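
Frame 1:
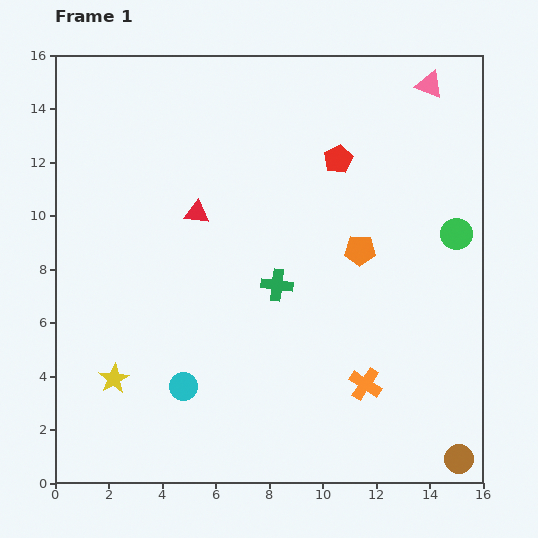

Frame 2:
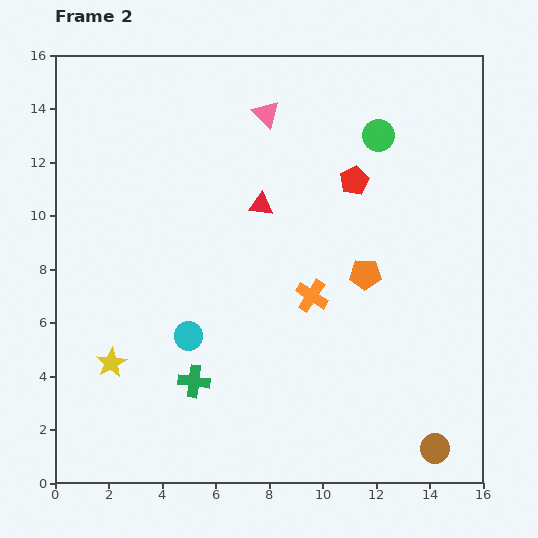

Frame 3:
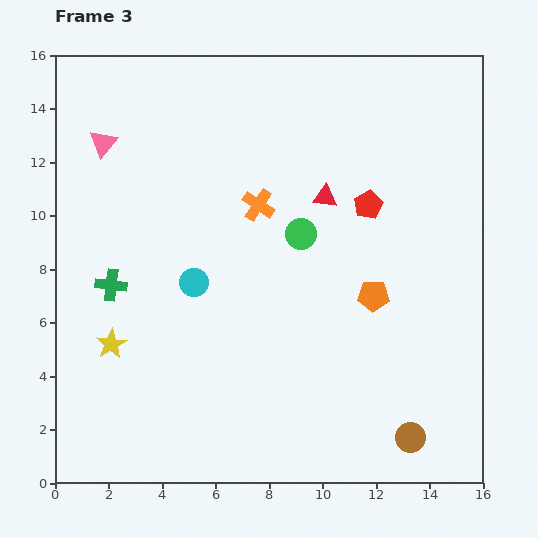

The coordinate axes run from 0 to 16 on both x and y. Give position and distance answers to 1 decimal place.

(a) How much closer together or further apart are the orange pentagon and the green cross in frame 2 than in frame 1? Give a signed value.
+4.1

Distance in frame 1: 3.4. Distance in frame 2: 7.5.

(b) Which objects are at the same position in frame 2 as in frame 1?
none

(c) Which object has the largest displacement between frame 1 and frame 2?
the pink triangle

(moved 6.2; next 4.8)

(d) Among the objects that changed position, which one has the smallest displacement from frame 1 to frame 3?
the yellow star

(moved 1.3)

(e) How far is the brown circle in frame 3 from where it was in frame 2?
1.0

The brown circle moved from (14.2, 1.3) to (13.3, 1.7), a distance of √(0.9² + 0.4²) ≈ 1.0.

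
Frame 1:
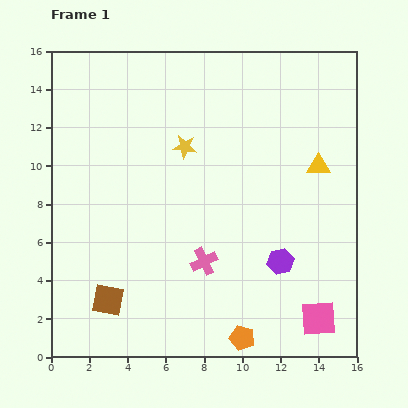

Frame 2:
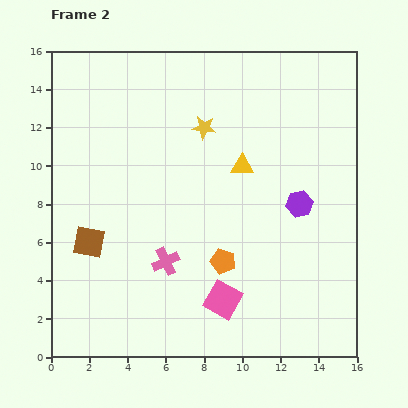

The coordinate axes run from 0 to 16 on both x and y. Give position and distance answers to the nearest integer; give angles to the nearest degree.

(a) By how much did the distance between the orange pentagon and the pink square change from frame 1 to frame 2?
-2

Distance in frame 1: 4. Distance in frame 2: 2.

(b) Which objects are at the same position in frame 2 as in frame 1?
none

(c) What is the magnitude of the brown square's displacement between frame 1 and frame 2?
3

The brown square moved from (3, 3) to (2, 6), a distance of √(1² + 3²) ≈ 3.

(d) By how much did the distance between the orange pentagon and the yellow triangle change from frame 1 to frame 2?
-5

Distance in frame 1: 10. Distance in frame 2: 5.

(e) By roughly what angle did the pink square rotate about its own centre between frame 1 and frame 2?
33° clockwise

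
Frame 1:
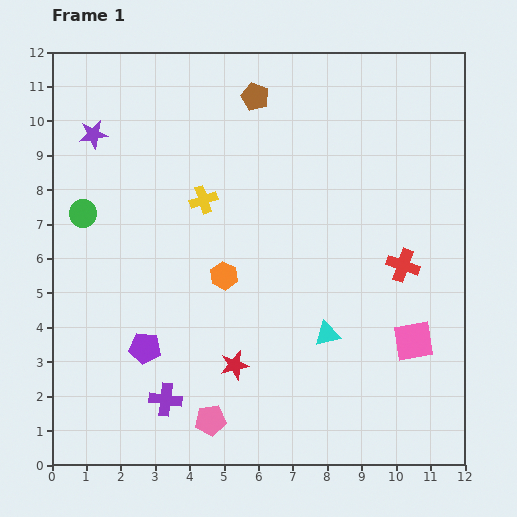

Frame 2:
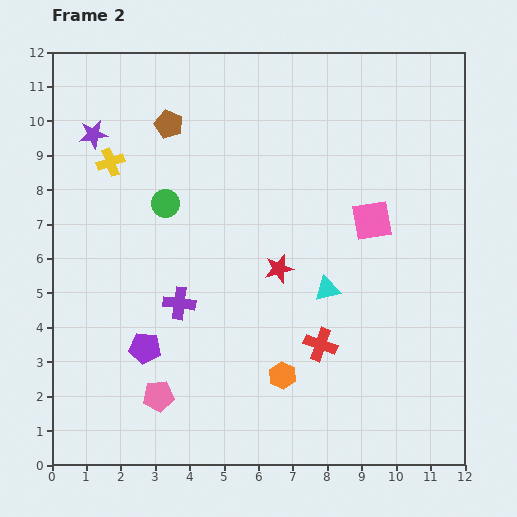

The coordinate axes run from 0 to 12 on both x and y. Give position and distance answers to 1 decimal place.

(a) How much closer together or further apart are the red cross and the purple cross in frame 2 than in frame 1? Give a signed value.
-3.6

Distance in frame 1: 7.9. Distance in frame 2: 4.3.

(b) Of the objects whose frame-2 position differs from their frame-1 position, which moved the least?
the cyan triangle

(moved 1.3)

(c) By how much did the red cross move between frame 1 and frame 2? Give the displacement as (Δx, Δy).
(-2.4, -2.3)

The red cross was at (10.2, 5.8) in frame 1 and (7.8, 3.5) in frame 2.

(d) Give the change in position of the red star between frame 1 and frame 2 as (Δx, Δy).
(1.3, 2.8)

The red star was at (5.3, 2.9) in frame 1 and (6.6, 5.7) in frame 2.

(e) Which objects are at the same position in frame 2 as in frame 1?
the purple star, the purple pentagon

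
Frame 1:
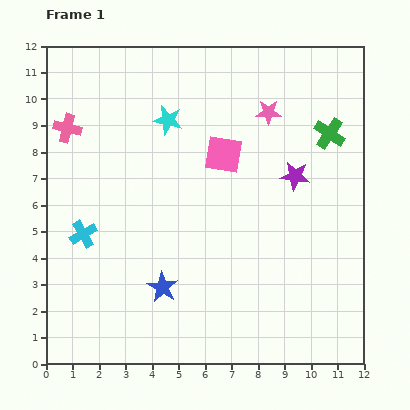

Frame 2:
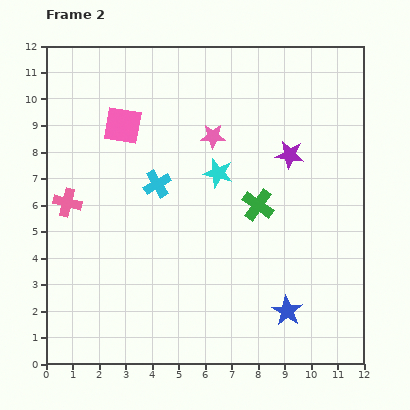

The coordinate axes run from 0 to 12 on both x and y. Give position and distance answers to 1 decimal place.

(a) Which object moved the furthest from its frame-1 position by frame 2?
the blue star

(moved 4.8; next 4.0)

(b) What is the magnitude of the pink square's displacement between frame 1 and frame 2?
4.0

The pink square moved from (6.7, 7.9) to (2.9, 9.0), a distance of √(3.8² + 1.1²) ≈ 4.0.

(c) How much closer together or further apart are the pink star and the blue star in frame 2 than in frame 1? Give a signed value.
-0.5

Distance in frame 1: 7.7. Distance in frame 2: 7.2.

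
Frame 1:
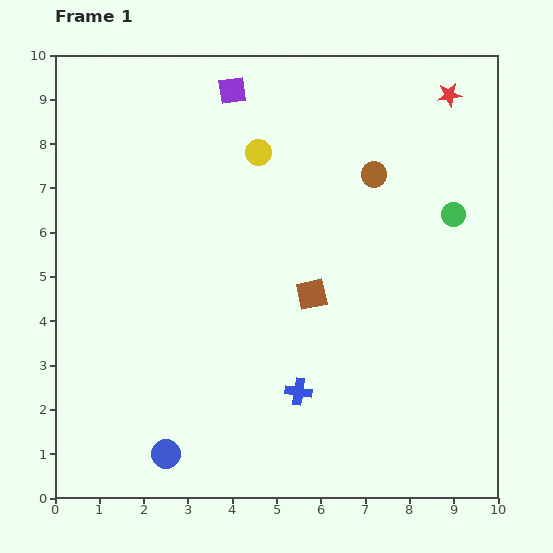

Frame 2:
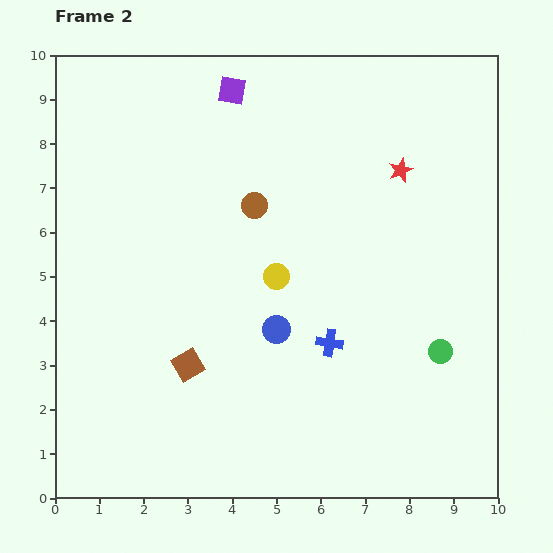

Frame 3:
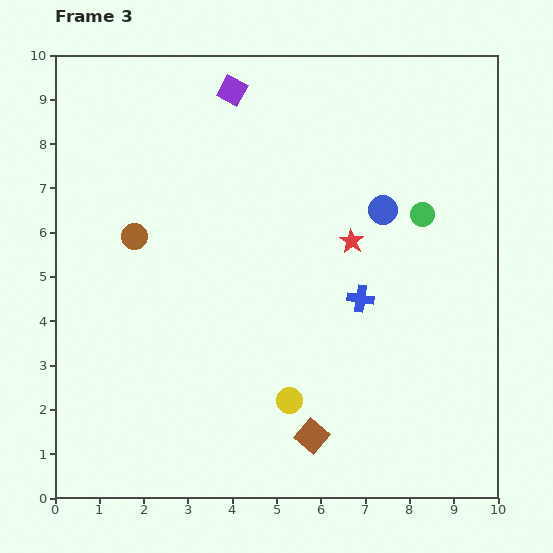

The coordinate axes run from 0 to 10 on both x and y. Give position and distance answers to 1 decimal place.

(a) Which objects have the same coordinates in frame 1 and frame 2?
the purple square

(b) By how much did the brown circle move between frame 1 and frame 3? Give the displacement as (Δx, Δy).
(-5.4, -1.4)

The brown circle was at (7.2, 7.3) in frame 1 and (1.8, 5.9) in frame 3.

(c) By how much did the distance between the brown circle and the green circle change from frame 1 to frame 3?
+4.5

Distance in frame 1: 2.0. Distance in frame 3: 6.5.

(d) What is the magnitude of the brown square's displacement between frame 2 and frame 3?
3.2

The brown square moved from (3.0, 3.0) to (5.8, 1.4), a distance of √(2.8² + 1.6²) ≈ 3.2.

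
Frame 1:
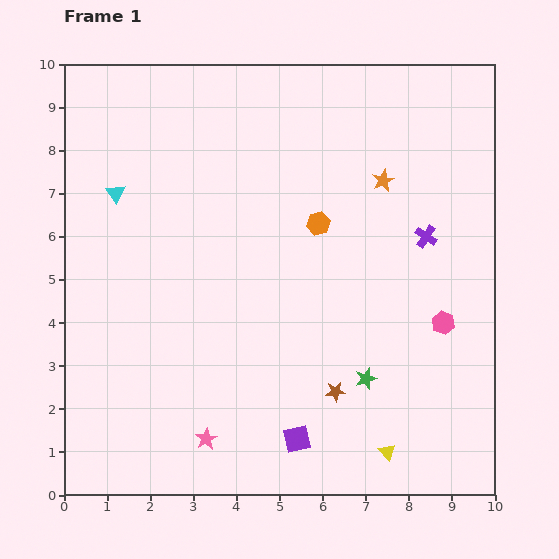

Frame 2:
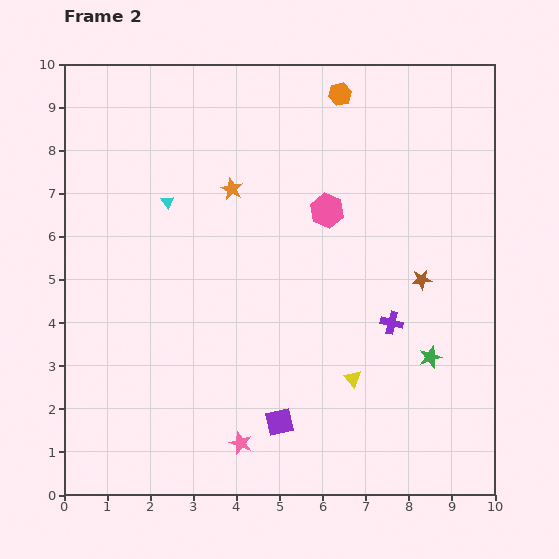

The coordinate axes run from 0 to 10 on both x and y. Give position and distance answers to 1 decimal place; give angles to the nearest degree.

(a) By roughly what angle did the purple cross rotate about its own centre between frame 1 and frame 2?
19° counter-clockwise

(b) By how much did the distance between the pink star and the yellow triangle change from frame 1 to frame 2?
-1.2

Distance in frame 1: 4.2. Distance in frame 2: 3.0.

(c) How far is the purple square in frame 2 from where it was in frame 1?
0.6

The purple square moved from (5.4, 1.3) to (5.0, 1.7), a distance of √(0.4² + 0.4²) ≈ 0.6.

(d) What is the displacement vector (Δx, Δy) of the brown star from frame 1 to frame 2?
(2.0, 2.6)

The brown star was at (6.3, 2.4) in frame 1 and (8.3, 5.0) in frame 2.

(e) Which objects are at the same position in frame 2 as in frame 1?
none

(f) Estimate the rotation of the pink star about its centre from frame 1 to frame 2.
22° counter-clockwise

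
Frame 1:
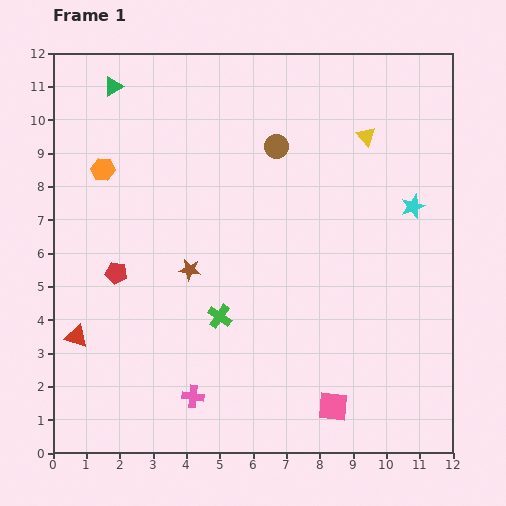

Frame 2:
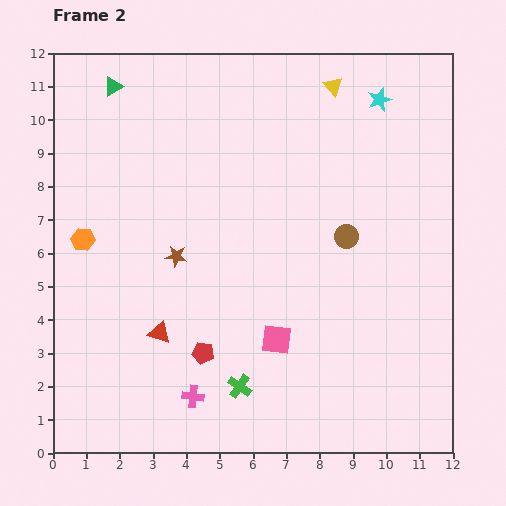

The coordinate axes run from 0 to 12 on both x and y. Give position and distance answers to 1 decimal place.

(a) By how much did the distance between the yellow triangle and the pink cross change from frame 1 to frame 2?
+0.8

Distance in frame 1: 9.4. Distance in frame 2: 10.2.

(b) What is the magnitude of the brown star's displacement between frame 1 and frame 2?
0.6

The brown star moved from (4.1, 5.5) to (3.7, 5.9), a distance of √(0.4² + 0.4²) ≈ 0.6.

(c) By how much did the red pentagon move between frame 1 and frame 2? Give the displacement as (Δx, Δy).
(2.6, -2.4)

The red pentagon was at (1.9, 5.4) in frame 1 and (4.5, 3.0) in frame 2.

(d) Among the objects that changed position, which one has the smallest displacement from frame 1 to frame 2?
the brown star

(moved 0.6)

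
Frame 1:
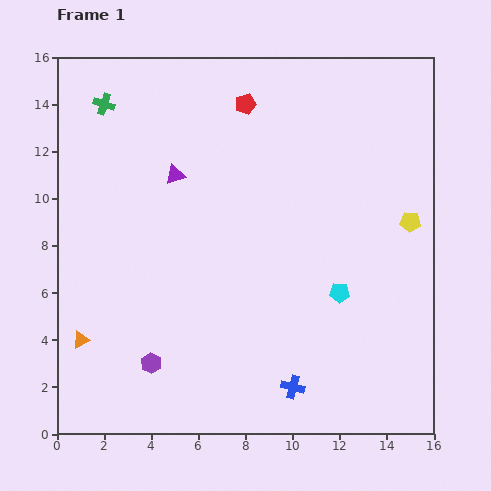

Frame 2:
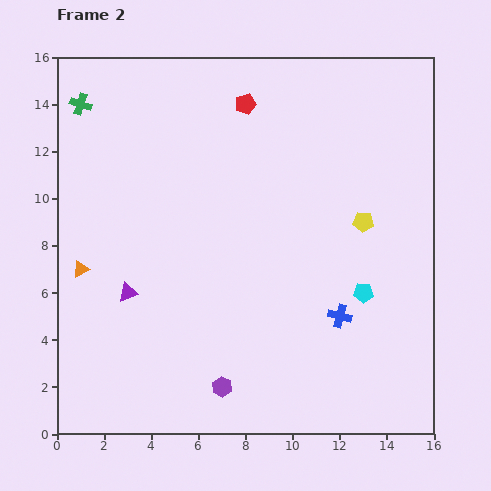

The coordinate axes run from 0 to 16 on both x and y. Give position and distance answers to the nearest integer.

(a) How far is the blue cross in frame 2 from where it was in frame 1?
4

The blue cross moved from (10, 2) to (12, 5), a distance of √(2² + 3²) ≈ 4.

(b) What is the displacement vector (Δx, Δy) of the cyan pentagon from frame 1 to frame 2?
(1, 0)

The cyan pentagon was at (12, 6) in frame 1 and (13, 6) in frame 2.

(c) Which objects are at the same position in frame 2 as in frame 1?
the red pentagon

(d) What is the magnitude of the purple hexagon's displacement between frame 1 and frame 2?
3

The purple hexagon moved from (4, 3) to (7, 2), a distance of √(3² + 1²) ≈ 3.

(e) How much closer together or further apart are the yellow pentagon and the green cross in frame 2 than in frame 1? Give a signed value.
-1

Distance in frame 1: 14. Distance in frame 2: 13.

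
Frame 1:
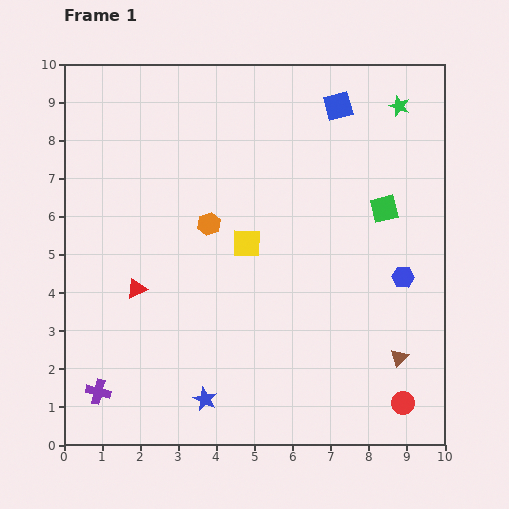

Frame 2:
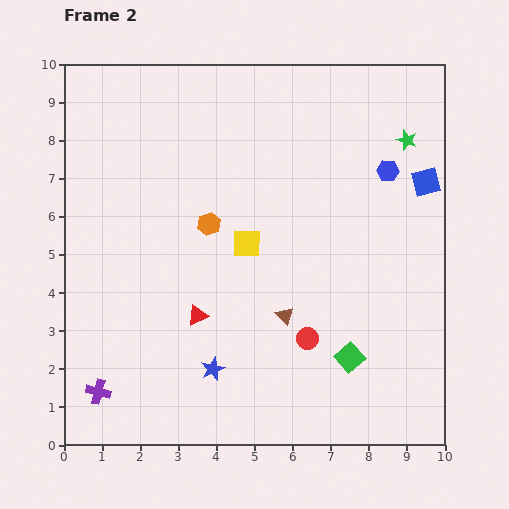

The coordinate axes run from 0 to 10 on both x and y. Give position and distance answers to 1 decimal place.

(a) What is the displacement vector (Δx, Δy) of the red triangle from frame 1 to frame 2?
(1.6, -0.7)

The red triangle was at (1.9, 4.1) in frame 1 and (3.5, 3.4) in frame 2.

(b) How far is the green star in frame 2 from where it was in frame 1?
0.9

The green star moved from (8.8, 8.9) to (9.0, 8.0), a distance of √(0.2² + 0.9²) ≈ 0.9.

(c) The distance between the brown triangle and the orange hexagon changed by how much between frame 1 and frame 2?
-3.0

Distance in frame 1: 6.1. Distance in frame 2: 3.1.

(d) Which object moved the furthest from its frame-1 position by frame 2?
the green square

(moved 4.0; next 3.2)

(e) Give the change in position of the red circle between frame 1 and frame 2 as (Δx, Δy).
(-2.5, 1.7)

The red circle was at (8.9, 1.1) in frame 1 and (6.4, 2.8) in frame 2.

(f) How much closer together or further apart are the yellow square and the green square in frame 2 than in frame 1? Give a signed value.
+0.3

Distance in frame 1: 3.7. Distance in frame 2: 4.0.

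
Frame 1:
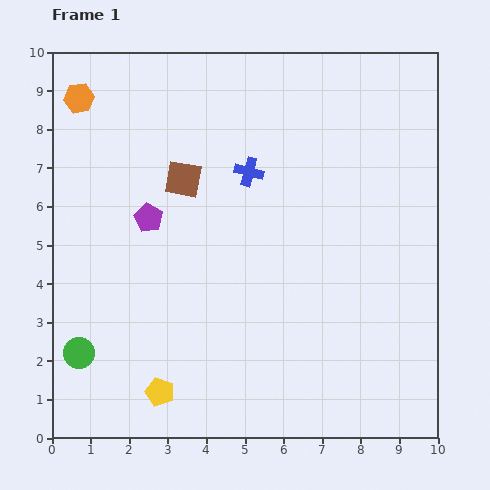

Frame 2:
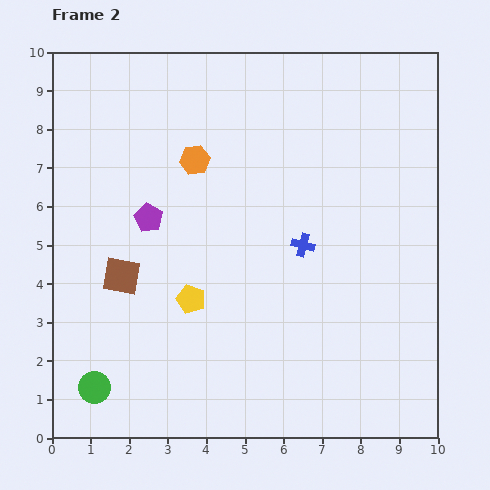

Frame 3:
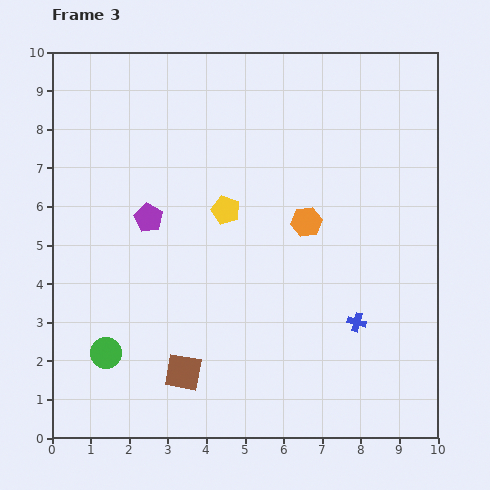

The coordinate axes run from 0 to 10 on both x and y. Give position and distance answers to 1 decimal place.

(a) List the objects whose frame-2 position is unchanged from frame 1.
the purple pentagon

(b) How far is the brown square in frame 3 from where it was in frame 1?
5.0

The brown square moved from (3.4, 6.7) to (3.4, 1.7), a distance of √(0.0² + 5.0²) ≈ 5.0.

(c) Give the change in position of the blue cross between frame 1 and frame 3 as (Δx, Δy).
(2.8, -3.9)

The blue cross was at (5.1, 6.9) in frame 1 and (7.9, 3.0) in frame 3.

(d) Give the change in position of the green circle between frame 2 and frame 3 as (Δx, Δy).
(0.3, 0.9)

The green circle was at (1.1, 1.3) in frame 2 and (1.4, 2.2) in frame 3.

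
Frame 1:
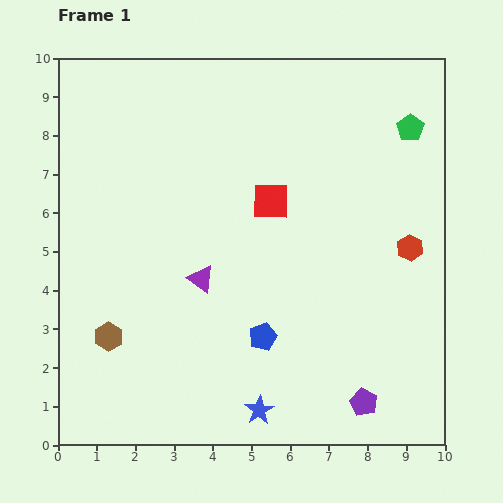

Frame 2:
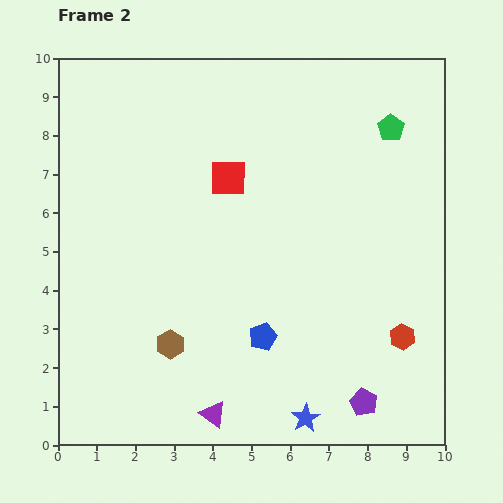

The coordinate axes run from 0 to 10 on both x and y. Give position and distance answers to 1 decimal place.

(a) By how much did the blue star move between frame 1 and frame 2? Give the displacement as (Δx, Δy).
(1.2, -0.2)

The blue star was at (5.2, 0.9) in frame 1 and (6.4, 0.7) in frame 2.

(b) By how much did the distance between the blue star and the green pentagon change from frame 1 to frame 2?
-0.5

Distance in frame 1: 8.3. Distance in frame 2: 7.8.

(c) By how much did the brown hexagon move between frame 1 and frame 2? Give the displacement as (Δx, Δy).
(1.6, -0.2)

The brown hexagon was at (1.3, 2.8) in frame 1 and (2.9, 2.6) in frame 2.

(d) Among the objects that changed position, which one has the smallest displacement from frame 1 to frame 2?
the green pentagon

(moved 0.5)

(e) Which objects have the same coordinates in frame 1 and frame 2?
the purple pentagon, the blue pentagon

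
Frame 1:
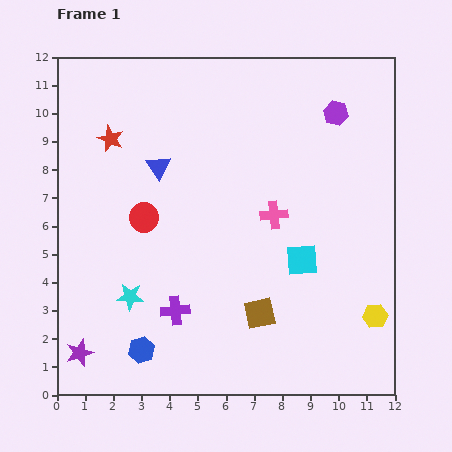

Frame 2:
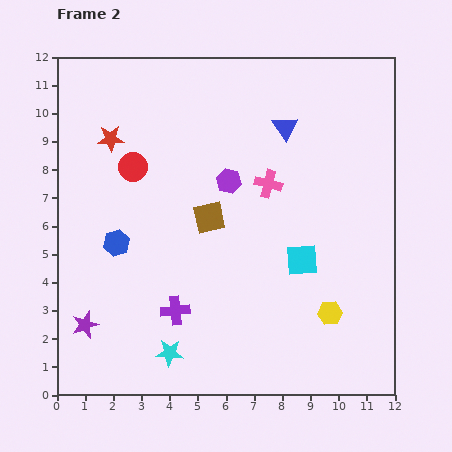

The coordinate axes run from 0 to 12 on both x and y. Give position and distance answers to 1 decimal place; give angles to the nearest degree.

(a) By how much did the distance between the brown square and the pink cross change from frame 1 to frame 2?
-1.1

Distance in frame 1: 3.5. Distance in frame 2: 2.4.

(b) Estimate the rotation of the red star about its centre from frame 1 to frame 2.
25° counter-clockwise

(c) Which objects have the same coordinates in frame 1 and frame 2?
the purple cross, the red star, the cyan square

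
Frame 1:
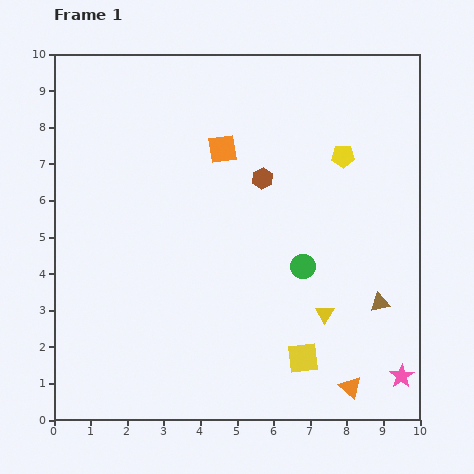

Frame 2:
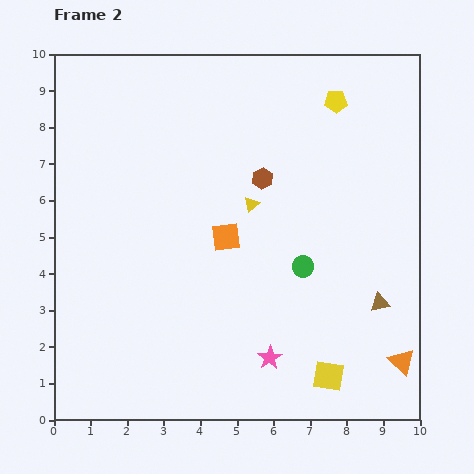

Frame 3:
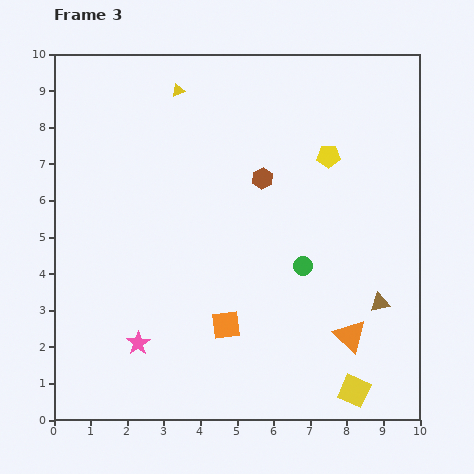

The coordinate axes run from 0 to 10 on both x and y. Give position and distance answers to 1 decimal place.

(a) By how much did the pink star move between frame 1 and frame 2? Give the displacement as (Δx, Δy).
(-3.6, 0.5)

The pink star was at (9.5, 1.2) in frame 1 and (5.9, 1.7) in frame 2.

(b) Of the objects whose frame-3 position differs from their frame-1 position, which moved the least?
the yellow pentagon

(moved 0.4)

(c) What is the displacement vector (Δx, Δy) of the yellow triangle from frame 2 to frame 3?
(-2.0, 3.1)

The yellow triangle was at (5.4, 5.9) in frame 2 and (3.4, 9.0) in frame 3.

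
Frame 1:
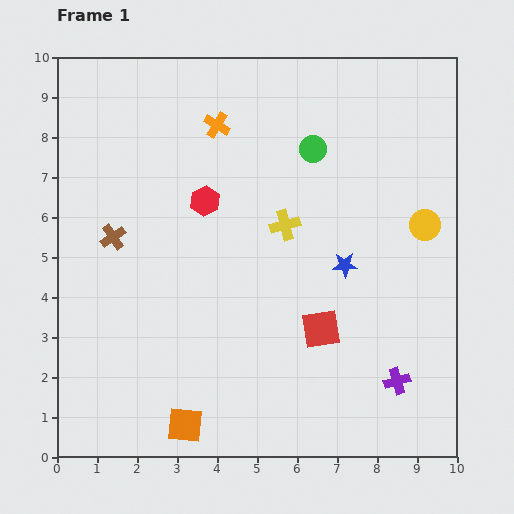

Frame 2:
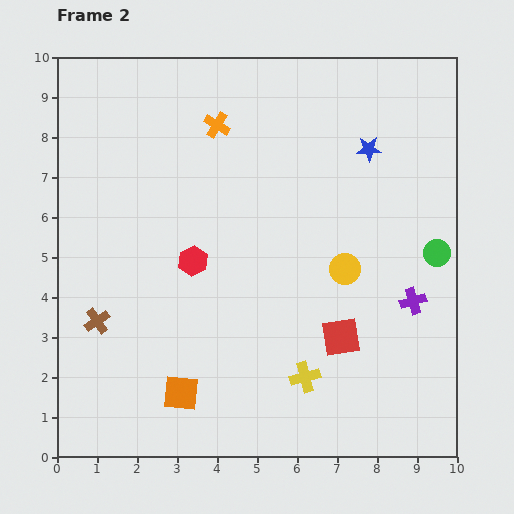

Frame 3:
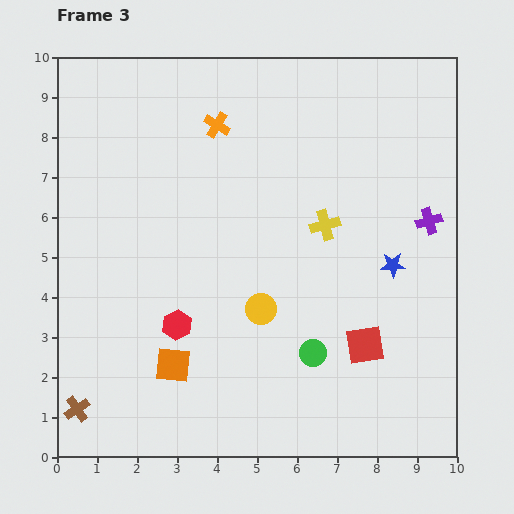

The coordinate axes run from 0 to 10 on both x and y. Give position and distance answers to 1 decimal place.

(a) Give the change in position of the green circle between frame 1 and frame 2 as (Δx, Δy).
(3.1, -2.6)

The green circle was at (6.4, 7.7) in frame 1 and (9.5, 5.1) in frame 2.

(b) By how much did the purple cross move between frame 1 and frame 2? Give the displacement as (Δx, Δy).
(0.4, 2.0)

The purple cross was at (8.5, 1.9) in frame 1 and (8.9, 3.9) in frame 2.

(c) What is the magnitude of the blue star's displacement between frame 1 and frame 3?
1.2

The blue star moved from (7.2, 4.8) to (8.4, 4.8), a distance of √(1.2² + 0.0²) ≈ 1.2.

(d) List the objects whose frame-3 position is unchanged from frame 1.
the orange cross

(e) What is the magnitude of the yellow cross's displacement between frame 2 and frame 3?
3.8

The yellow cross moved from (6.2, 2.0) to (6.7, 5.8), a distance of √(0.5² + 3.8²) ≈ 3.8.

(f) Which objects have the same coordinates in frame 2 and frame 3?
the orange cross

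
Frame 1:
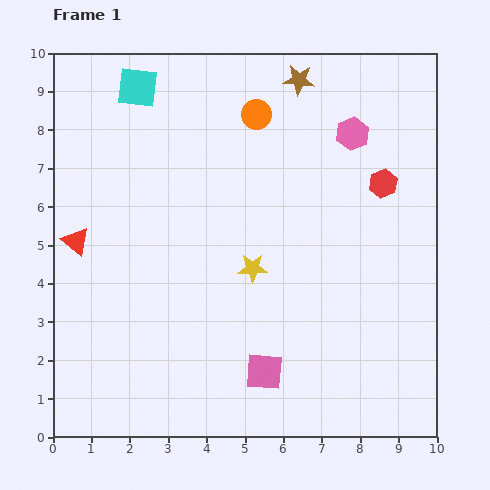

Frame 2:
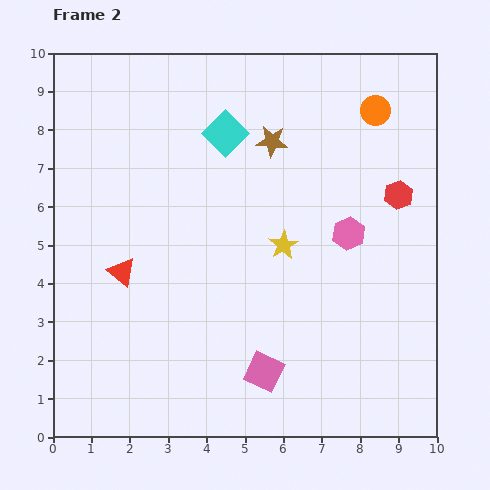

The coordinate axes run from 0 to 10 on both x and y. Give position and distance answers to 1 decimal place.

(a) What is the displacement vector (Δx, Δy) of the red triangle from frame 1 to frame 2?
(1.2, -0.8)

The red triangle was at (0.6, 5.1) in frame 1 and (1.8, 4.3) in frame 2.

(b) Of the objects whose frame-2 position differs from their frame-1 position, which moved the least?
the red hexagon

(moved 0.5)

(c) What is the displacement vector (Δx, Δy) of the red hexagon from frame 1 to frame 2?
(0.4, -0.3)

The red hexagon was at (8.6, 6.6) in frame 1 and (9.0, 6.3) in frame 2.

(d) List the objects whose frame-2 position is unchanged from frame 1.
the pink square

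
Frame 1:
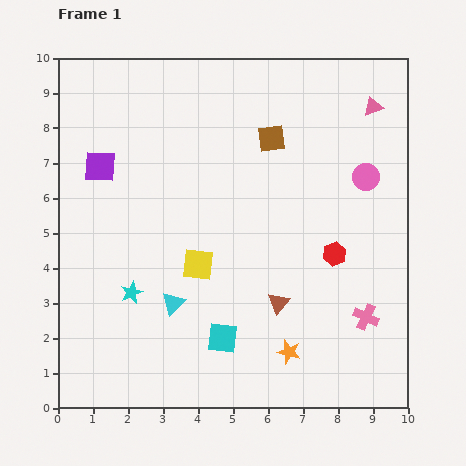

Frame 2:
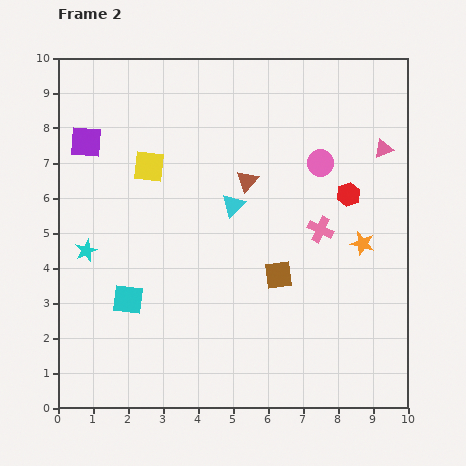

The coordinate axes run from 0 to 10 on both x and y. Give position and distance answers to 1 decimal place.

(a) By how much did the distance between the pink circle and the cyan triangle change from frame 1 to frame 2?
-3.8

Distance in frame 1: 6.6. Distance in frame 2: 2.8.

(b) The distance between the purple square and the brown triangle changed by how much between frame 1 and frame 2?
-1.7

Distance in frame 1: 6.4. Distance in frame 2: 4.7.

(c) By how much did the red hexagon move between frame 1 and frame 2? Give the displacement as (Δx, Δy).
(0.4, 1.7)

The red hexagon was at (7.9, 4.4) in frame 1 and (8.3, 6.1) in frame 2.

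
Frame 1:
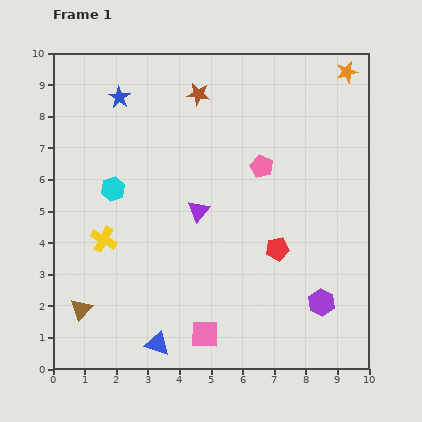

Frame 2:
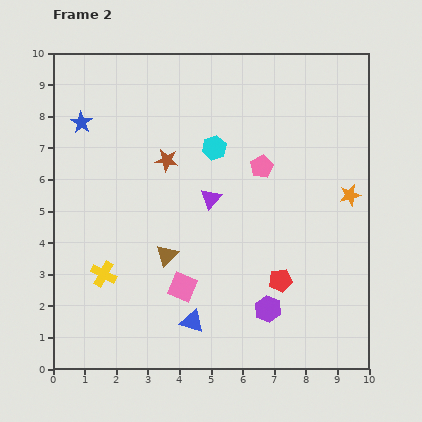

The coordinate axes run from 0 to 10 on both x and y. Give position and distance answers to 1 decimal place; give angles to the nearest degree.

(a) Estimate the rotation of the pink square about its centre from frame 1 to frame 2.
21° clockwise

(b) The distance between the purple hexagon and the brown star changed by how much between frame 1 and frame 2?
-2.0

Distance in frame 1: 7.7. Distance in frame 2: 5.7.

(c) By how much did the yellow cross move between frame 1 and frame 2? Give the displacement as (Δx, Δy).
(0.0, -1.1)

The yellow cross was at (1.6, 4.1) in frame 1 and (1.6, 3.0) in frame 2.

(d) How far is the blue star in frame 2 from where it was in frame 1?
1.4

The blue star moved from (2.1, 8.6) to (0.9, 7.8), a distance of √(1.2² + 0.8²) ≈ 1.4.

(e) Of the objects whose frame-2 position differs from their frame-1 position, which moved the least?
the purple triangle

(moved 0.6)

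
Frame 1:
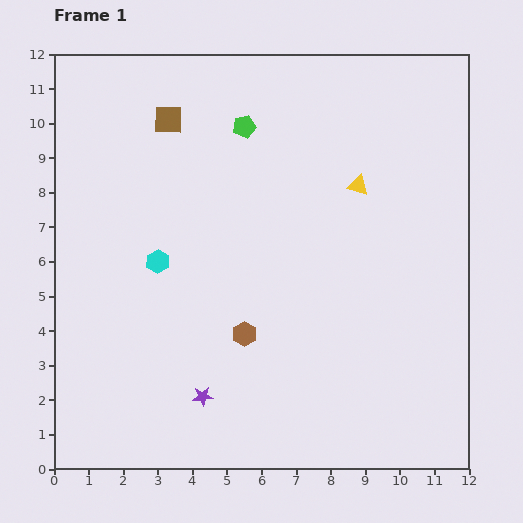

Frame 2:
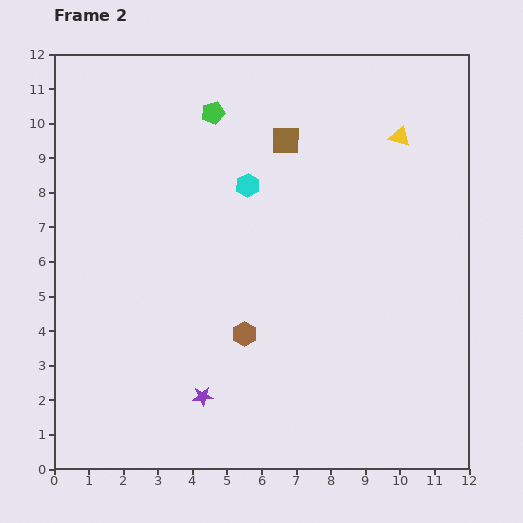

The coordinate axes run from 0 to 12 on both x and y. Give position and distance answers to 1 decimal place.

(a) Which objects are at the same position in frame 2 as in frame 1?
the purple star, the brown hexagon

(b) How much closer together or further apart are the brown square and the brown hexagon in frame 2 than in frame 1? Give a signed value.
-0.9

Distance in frame 1: 6.6. Distance in frame 2: 5.7.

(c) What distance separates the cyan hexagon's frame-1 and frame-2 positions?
3.4

The cyan hexagon moved from (3.0, 6.0) to (5.6, 8.2), a distance of √(2.6² + 2.2²) ≈ 3.4.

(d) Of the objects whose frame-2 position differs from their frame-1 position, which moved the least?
the green pentagon

(moved 1.0)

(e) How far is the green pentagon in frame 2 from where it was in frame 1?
1.0

The green pentagon moved from (5.5, 9.9) to (4.6, 10.3), a distance of √(0.9² + 0.4²) ≈ 1.0.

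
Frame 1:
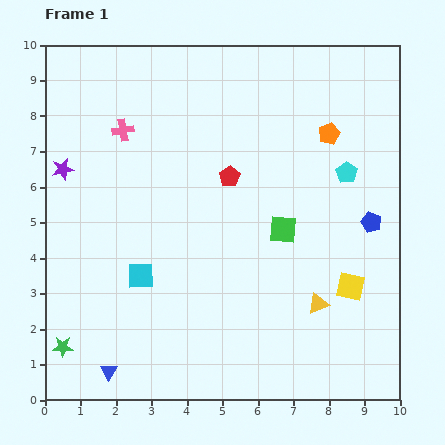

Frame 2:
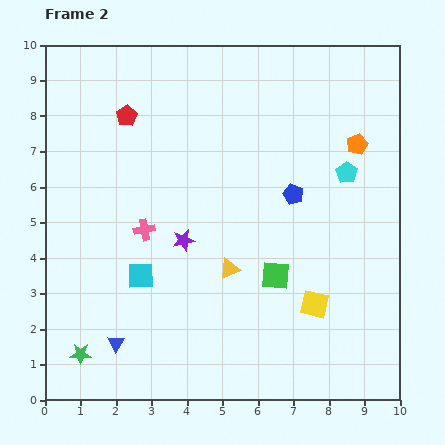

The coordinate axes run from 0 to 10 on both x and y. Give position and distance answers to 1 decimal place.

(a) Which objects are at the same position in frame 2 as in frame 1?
the cyan pentagon, the cyan square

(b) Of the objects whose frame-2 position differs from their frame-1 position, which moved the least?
the green star

(moved 0.5)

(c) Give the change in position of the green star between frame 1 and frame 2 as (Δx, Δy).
(0.5, -0.2)

The green star was at (0.5, 1.5) in frame 1 and (1.0, 1.3) in frame 2.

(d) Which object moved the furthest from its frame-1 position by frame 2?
the purple star

(moved 3.9; next 3.4)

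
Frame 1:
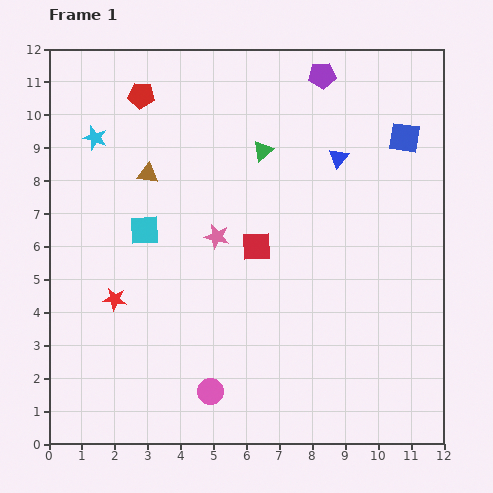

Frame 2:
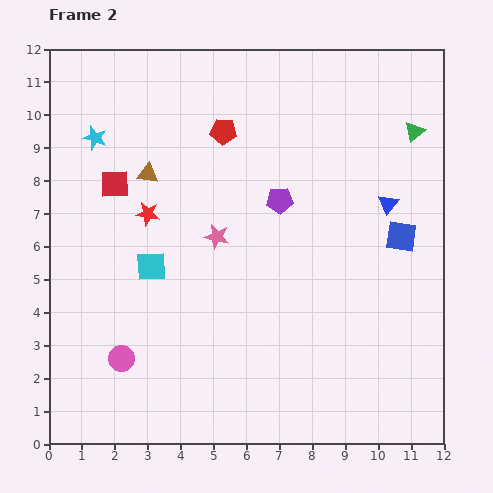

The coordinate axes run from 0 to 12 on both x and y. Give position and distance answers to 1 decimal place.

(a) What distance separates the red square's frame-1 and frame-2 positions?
4.7

The red square moved from (6.3, 6.0) to (2.0, 7.9), a distance of √(4.3² + 1.9²) ≈ 4.7.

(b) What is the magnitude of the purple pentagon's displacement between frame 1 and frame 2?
4.0

The purple pentagon moved from (8.3, 11.2) to (7.0, 7.4), a distance of √(1.3² + 3.8²) ≈ 4.0.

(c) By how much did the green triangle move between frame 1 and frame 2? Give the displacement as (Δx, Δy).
(4.6, 0.6)

The green triangle was at (6.5, 8.9) in frame 1 and (11.1, 9.5) in frame 2.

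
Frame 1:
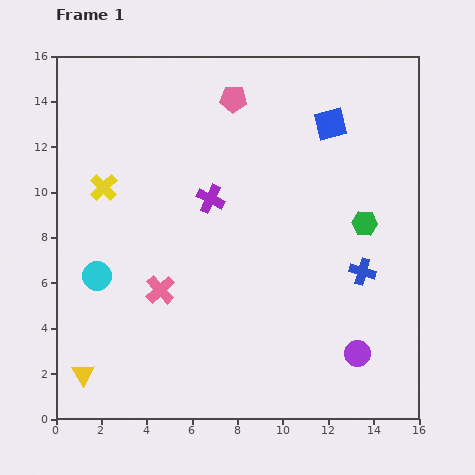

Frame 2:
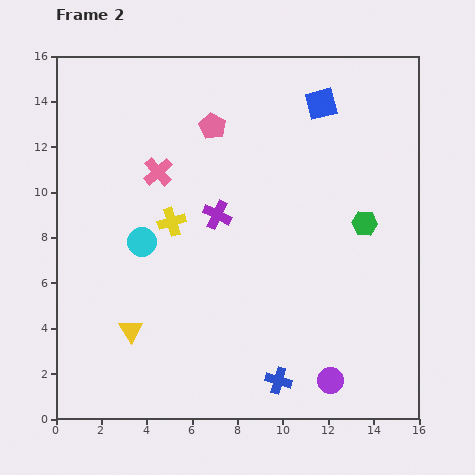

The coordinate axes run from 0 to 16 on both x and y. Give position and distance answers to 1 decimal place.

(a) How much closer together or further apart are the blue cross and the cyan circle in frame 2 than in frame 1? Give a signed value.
-3.1

Distance in frame 1: 11.7. Distance in frame 2: 8.6.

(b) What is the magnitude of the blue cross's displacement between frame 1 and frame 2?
6.1

The blue cross moved from (13.5, 6.5) to (9.8, 1.7), a distance of √(3.7² + 4.8²) ≈ 6.1.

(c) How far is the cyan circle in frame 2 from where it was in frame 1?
2.5

The cyan circle moved from (1.8, 6.3) to (3.8, 7.8), a distance of √(2.0² + 1.5²) ≈ 2.5.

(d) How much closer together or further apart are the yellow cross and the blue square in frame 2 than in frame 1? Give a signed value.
-2.0

Distance in frame 1: 10.4. Distance in frame 2: 8.4.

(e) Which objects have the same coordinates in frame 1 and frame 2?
the green hexagon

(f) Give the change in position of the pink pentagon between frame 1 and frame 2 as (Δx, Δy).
(-0.9, -1.2)

The pink pentagon was at (7.8, 14.1) in frame 1 and (6.9, 12.9) in frame 2.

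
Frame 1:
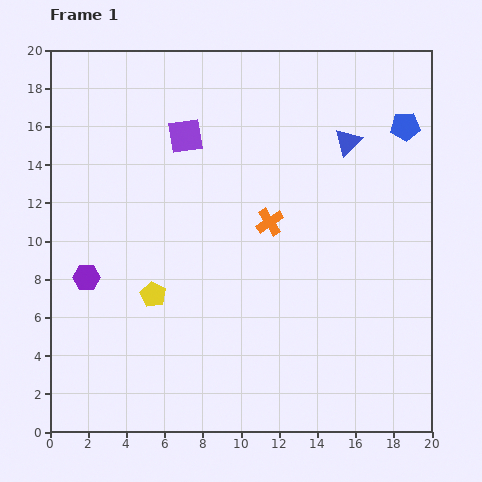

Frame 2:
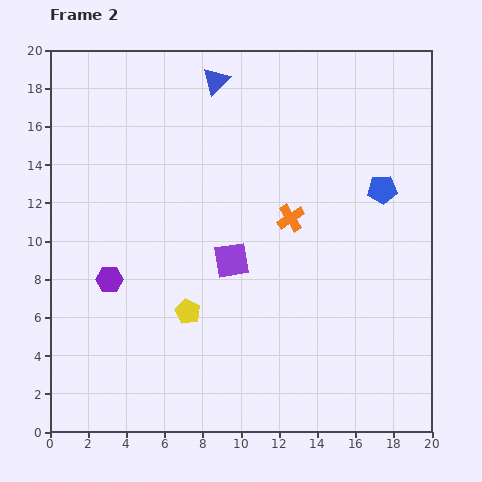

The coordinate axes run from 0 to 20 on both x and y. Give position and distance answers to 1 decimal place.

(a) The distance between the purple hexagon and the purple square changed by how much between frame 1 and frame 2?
-2.5

Distance in frame 1: 9.0. Distance in frame 2: 6.5.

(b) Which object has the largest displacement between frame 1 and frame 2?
the blue triangle

(moved 7.6; next 6.9)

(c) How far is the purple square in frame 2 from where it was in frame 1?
6.9

The purple square moved from (7.1, 15.5) to (9.5, 9.0), a distance of √(2.4² + 6.5²) ≈ 6.9.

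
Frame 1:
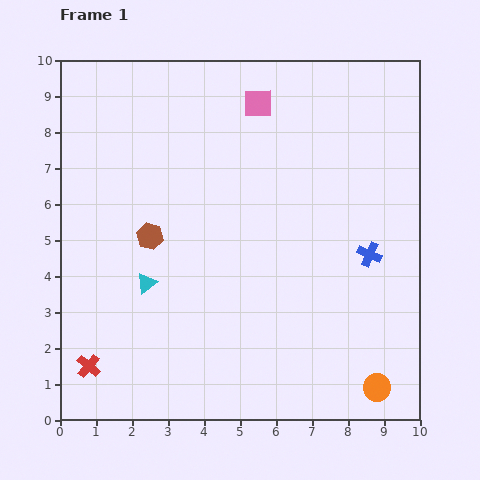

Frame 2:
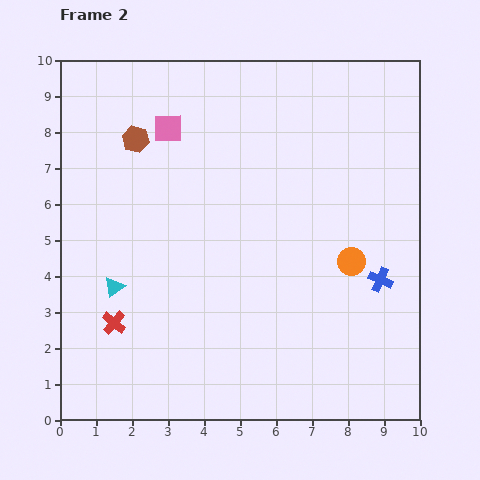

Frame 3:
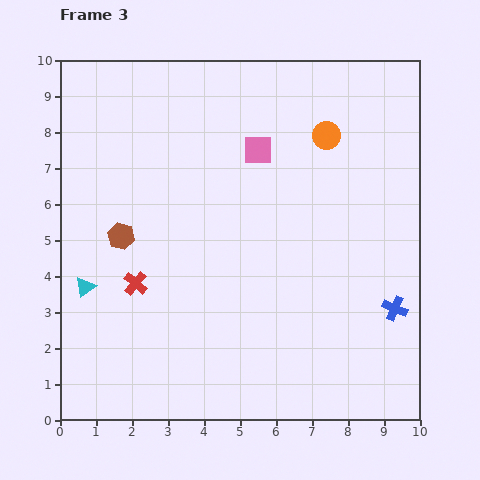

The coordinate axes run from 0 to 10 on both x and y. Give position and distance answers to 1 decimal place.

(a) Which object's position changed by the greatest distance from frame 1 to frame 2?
the orange circle

(moved 3.6; next 2.7)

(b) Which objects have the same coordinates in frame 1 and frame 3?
none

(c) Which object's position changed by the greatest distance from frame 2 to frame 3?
the orange circle

(moved 3.6; next 2.7)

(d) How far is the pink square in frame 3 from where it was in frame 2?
2.6

The pink square moved from (3.0, 8.1) to (5.5, 7.5), a distance of √(2.5² + 0.6²) ≈ 2.6.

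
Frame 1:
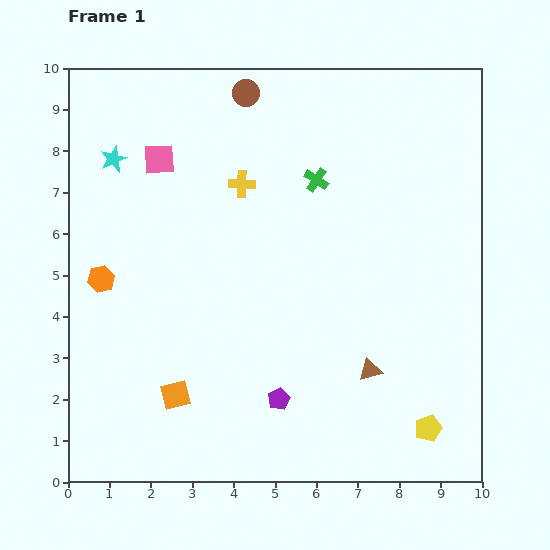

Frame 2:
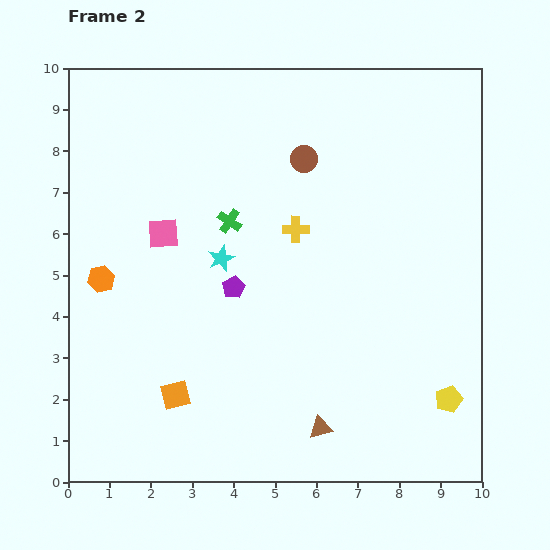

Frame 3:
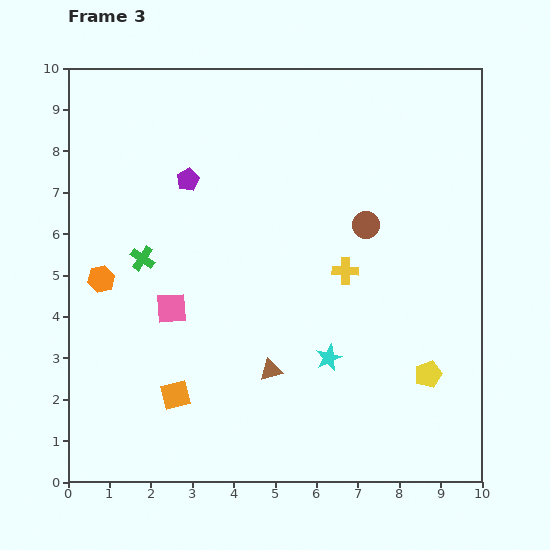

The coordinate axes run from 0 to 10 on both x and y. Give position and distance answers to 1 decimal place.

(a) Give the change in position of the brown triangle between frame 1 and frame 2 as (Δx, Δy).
(-1.2, -1.4)

The brown triangle was at (7.3, 2.7) in frame 1 and (6.1, 1.3) in frame 2.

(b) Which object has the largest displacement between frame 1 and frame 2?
the cyan star

(moved 3.5; next 2.9)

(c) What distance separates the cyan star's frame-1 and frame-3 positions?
7.1

The cyan star moved from (1.1, 7.8) to (6.3, 3.0), a distance of √(5.2² + 4.8²) ≈ 7.1.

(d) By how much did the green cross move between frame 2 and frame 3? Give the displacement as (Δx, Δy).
(-2.1, -0.9)

The green cross was at (3.9, 6.3) in frame 2 and (1.8, 5.4) in frame 3.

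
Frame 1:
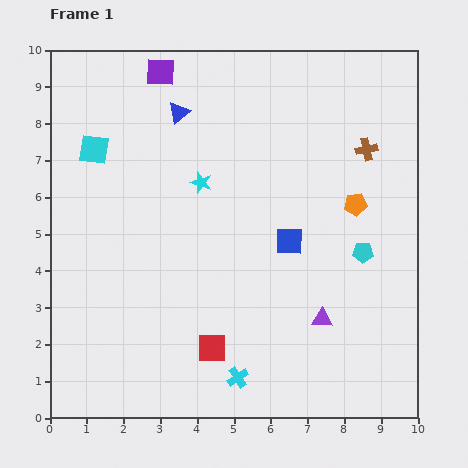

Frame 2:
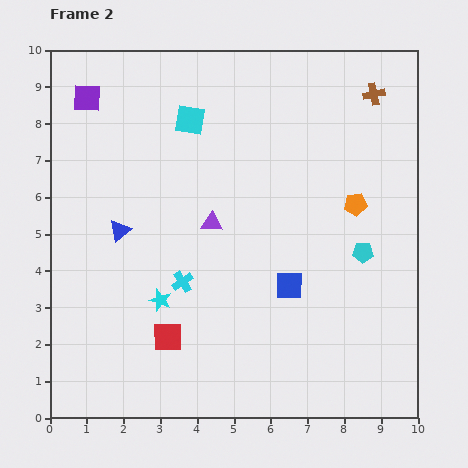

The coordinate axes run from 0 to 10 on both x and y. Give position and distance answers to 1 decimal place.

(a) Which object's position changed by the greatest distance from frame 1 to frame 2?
the purple triangle

(moved 4.0; next 3.6)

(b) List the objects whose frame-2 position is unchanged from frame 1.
the orange pentagon, the cyan pentagon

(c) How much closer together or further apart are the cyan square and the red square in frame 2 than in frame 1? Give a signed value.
-0.4

Distance in frame 1: 6.3. Distance in frame 2: 5.9.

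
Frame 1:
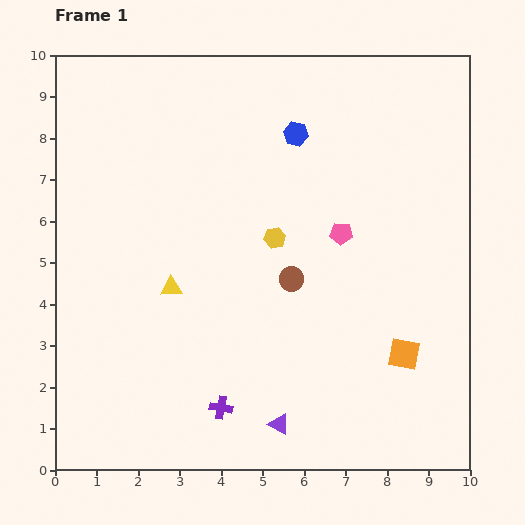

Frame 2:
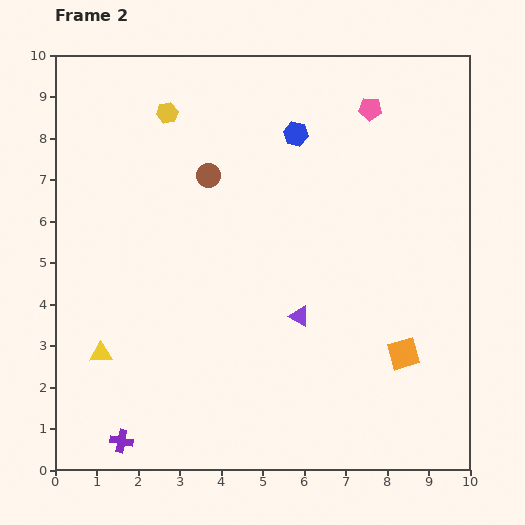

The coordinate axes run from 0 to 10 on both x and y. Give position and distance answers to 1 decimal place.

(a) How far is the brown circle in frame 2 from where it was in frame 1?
3.2

The brown circle moved from (5.7, 4.6) to (3.7, 7.1), a distance of √(2.0² + 2.5²) ≈ 3.2.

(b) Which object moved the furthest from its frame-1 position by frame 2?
the yellow hexagon

(moved 4.0; next 3.2)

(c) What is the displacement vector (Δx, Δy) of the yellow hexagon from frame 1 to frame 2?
(-2.6, 3.0)

The yellow hexagon was at (5.3, 5.6) in frame 1 and (2.7, 8.6) in frame 2.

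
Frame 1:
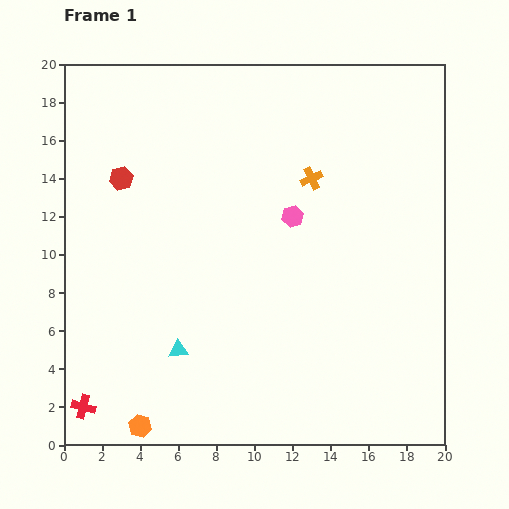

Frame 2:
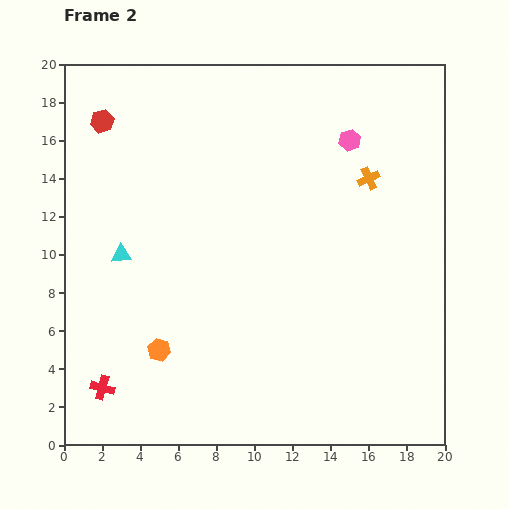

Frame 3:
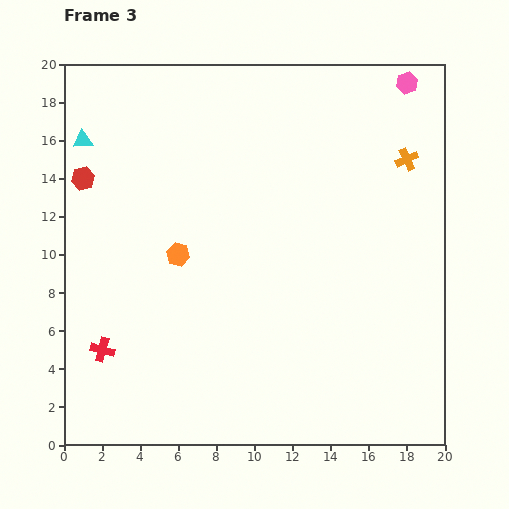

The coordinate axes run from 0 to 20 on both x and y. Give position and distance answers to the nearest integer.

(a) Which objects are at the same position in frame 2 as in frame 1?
none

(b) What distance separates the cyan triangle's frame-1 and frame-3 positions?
12

The cyan triangle moved from (6, 5) to (1, 16), a distance of √(5² + 11²) ≈ 12.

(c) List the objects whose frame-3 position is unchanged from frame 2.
none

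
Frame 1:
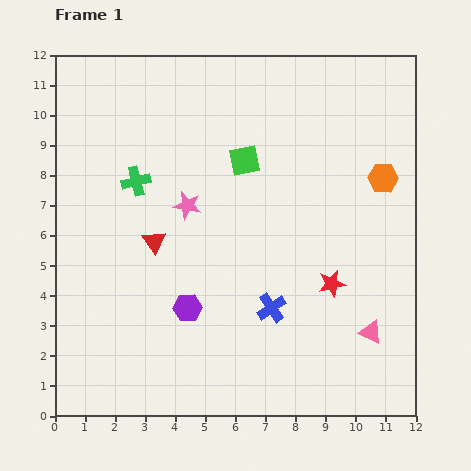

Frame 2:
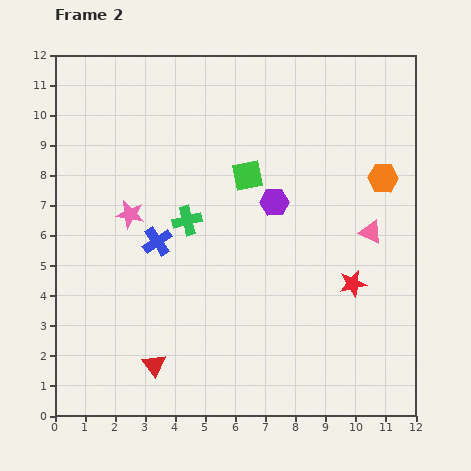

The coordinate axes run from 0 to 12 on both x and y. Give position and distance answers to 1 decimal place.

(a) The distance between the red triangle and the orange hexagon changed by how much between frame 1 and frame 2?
+1.9

Distance in frame 1: 7.9. Distance in frame 2: 9.8.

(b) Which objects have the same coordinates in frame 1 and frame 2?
the orange hexagon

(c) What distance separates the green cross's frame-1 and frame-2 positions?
2.1

The green cross moved from (2.7, 7.8) to (4.4, 6.5), a distance of √(1.7² + 1.3²) ≈ 2.1.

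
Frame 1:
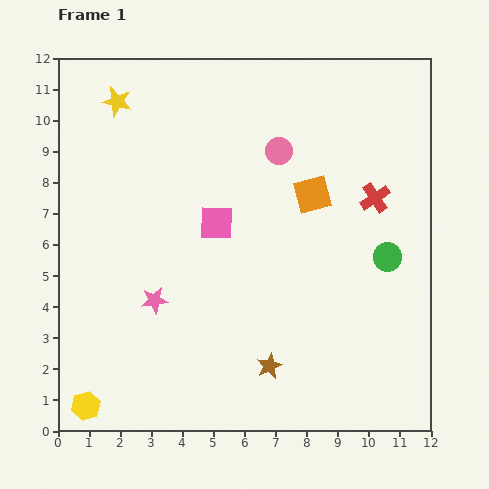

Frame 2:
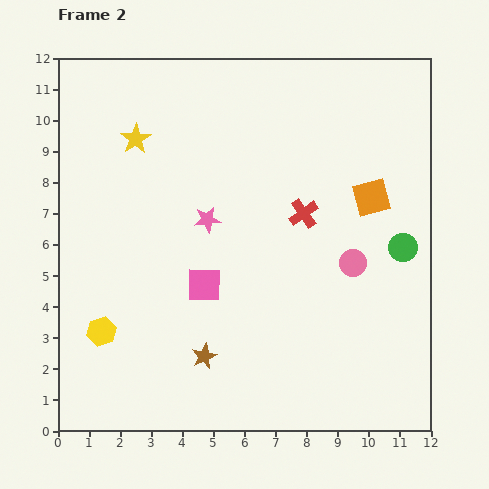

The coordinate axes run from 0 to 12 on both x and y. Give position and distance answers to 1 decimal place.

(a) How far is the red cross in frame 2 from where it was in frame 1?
2.4

The red cross moved from (10.2, 7.5) to (7.9, 7.0), a distance of √(2.3² + 0.5²) ≈ 2.4.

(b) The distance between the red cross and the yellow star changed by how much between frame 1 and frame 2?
-3.0

Distance in frame 1: 8.9. Distance in frame 2: 5.9.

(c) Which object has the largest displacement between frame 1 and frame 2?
the pink circle

(moved 4.3; next 3.1)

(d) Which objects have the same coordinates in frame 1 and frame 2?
none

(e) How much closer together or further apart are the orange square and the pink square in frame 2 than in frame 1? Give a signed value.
+2.9

Distance in frame 1: 3.2. Distance in frame 2: 6.1.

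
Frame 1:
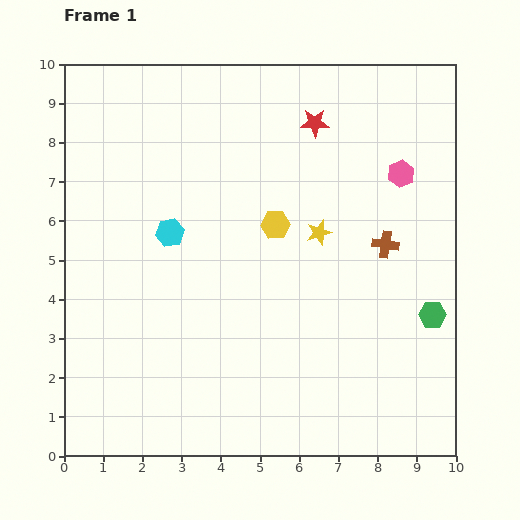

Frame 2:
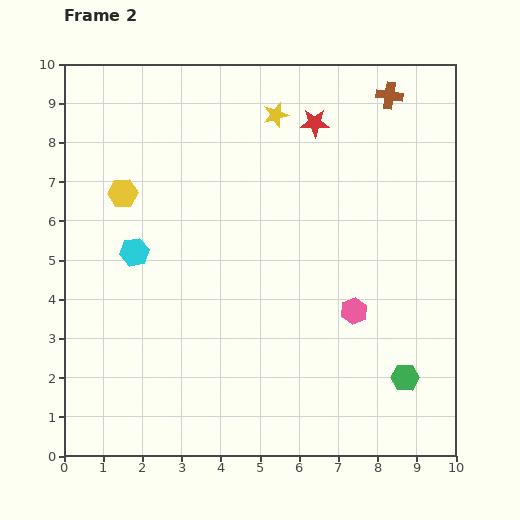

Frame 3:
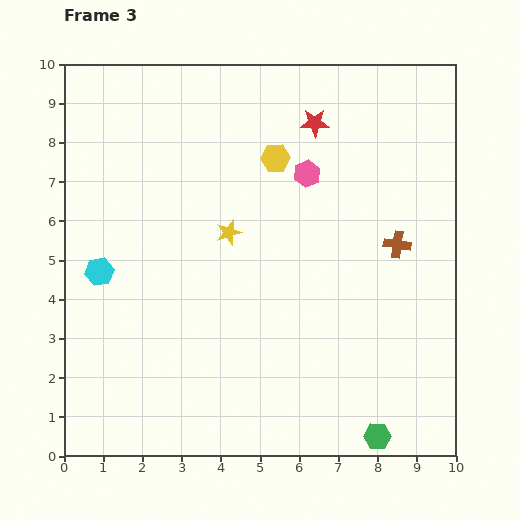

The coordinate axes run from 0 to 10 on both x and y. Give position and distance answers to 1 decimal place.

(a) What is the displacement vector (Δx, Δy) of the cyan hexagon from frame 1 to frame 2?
(-0.9, -0.5)

The cyan hexagon was at (2.7, 5.7) in frame 1 and (1.8, 5.2) in frame 2.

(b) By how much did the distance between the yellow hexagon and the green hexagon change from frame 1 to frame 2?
+4.0

Distance in frame 1: 4.6. Distance in frame 2: 8.6.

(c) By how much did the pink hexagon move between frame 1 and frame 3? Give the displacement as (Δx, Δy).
(-2.4, 0.0)

The pink hexagon was at (8.6, 7.2) in frame 1 and (6.2, 7.2) in frame 3.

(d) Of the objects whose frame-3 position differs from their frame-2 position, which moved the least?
the cyan hexagon

(moved 1.0)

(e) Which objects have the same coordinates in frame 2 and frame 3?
the red star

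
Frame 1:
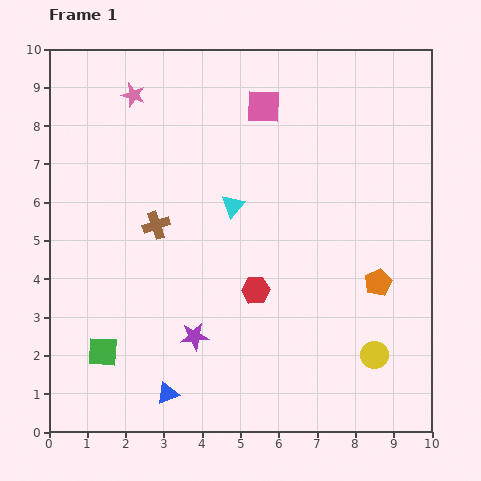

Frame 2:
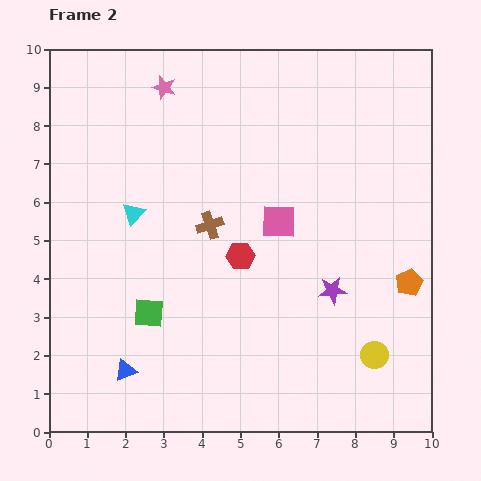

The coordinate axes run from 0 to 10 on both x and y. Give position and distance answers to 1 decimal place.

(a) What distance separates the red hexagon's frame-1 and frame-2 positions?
1.0

The red hexagon moved from (5.4, 3.7) to (5.0, 4.6), a distance of √(0.4² + 0.9²) ≈ 1.0.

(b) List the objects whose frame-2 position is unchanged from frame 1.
the yellow circle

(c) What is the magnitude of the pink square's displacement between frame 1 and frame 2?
3.0

The pink square moved from (5.6, 8.5) to (6.0, 5.5), a distance of √(0.4² + 3.0²) ≈ 3.0.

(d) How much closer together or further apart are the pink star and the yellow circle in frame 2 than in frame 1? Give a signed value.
-0.4

Distance in frame 1: 9.3. Distance in frame 2: 8.9.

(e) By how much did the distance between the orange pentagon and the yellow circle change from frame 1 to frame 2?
+0.2

Distance in frame 1: 1.9. Distance in frame 2: 2.1.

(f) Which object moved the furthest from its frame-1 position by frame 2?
the purple star

(moved 3.8; next 3.0)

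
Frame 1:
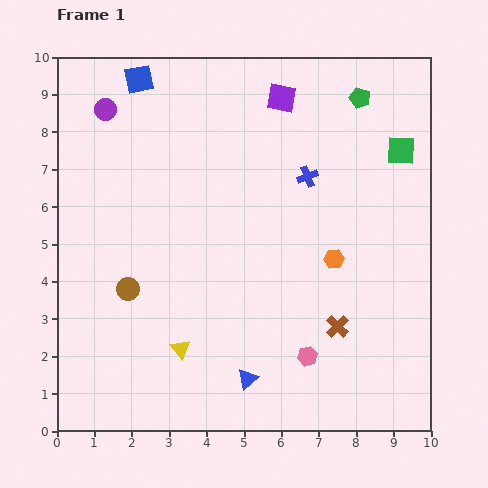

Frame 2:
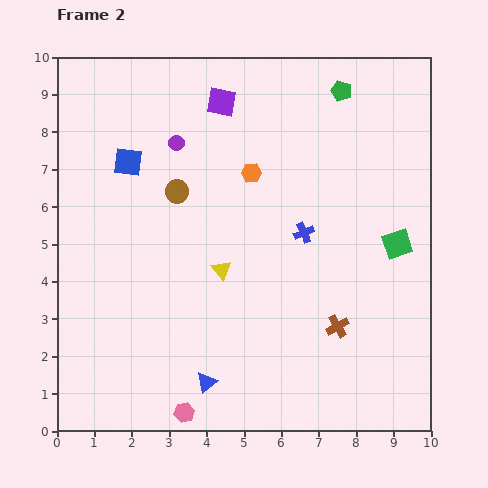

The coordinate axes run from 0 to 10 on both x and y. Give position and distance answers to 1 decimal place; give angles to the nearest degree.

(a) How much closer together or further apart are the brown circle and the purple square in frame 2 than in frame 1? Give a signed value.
-3.8

Distance in frame 1: 6.5. Distance in frame 2: 2.7.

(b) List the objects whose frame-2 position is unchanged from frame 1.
the brown cross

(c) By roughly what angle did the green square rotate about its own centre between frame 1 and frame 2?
21° counter-clockwise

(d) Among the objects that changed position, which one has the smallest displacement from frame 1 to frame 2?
the green pentagon

(moved 0.5)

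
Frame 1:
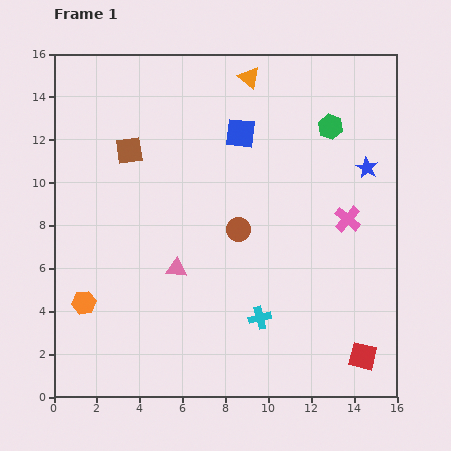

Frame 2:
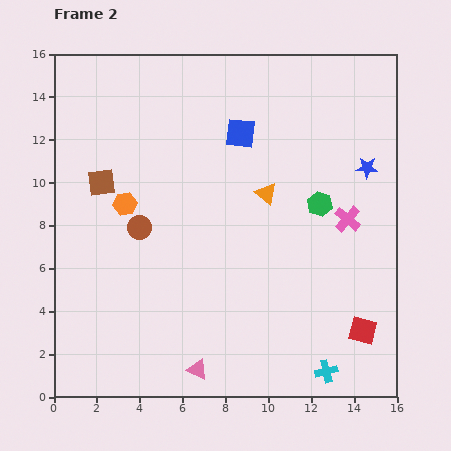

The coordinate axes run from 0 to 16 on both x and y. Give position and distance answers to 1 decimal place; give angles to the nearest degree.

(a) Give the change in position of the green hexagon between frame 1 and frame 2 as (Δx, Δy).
(-0.5, -3.6)

The green hexagon was at (12.9, 12.6) in frame 1 and (12.4, 9.0) in frame 2.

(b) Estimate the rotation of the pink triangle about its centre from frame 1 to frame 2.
19° clockwise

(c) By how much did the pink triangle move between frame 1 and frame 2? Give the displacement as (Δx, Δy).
(1.0, -4.7)

The pink triangle was at (5.7, 6.0) in frame 1 and (6.7, 1.3) in frame 2.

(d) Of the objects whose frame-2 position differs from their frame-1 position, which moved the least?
the red square

(moved 1.2)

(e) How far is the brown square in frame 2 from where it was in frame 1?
2.0

The brown square moved from (3.5, 11.5) to (2.2, 10.0), a distance of √(1.3² + 1.5²) ≈ 2.0.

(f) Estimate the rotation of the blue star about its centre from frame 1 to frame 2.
27° counter-clockwise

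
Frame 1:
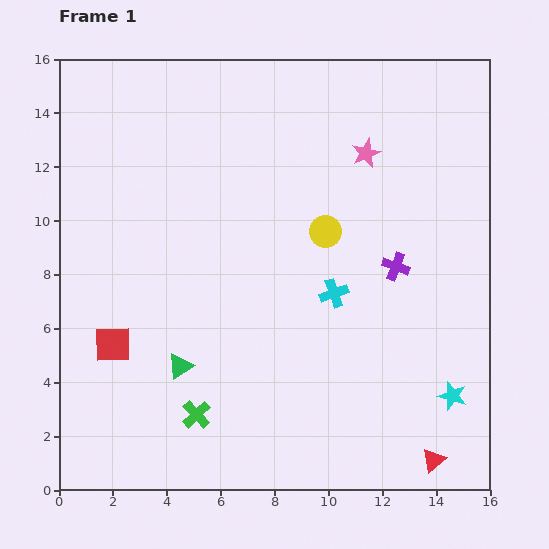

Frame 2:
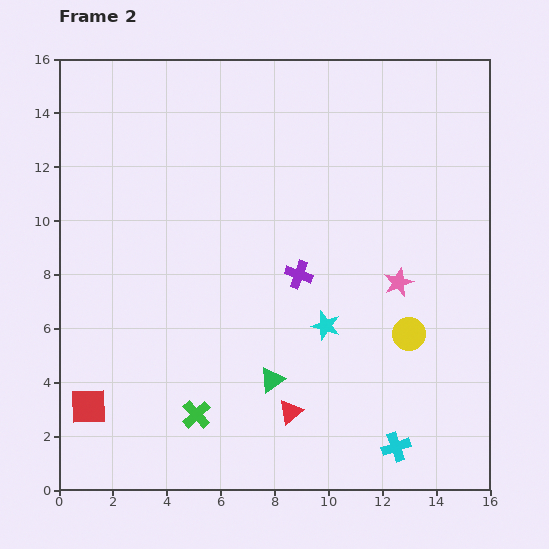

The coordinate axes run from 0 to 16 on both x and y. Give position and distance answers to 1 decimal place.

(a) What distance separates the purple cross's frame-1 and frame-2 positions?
3.6

The purple cross moved from (12.5, 8.3) to (8.9, 8.0), a distance of √(3.6² + 0.3²) ≈ 3.6.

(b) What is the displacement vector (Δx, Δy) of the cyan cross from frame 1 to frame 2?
(2.3, -5.7)

The cyan cross was at (10.2, 7.3) in frame 1 and (12.5, 1.6) in frame 2.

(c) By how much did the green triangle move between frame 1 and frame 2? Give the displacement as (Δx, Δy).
(3.4, -0.5)

The green triangle was at (4.5, 4.6) in frame 1 and (7.9, 4.1) in frame 2.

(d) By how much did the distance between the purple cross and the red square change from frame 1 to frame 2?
-1.7

Distance in frame 1: 10.9. Distance in frame 2: 9.2.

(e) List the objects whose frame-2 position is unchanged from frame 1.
the green cross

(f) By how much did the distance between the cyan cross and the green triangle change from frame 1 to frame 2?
-1.1

Distance in frame 1: 6.3. Distance in frame 2: 5.2.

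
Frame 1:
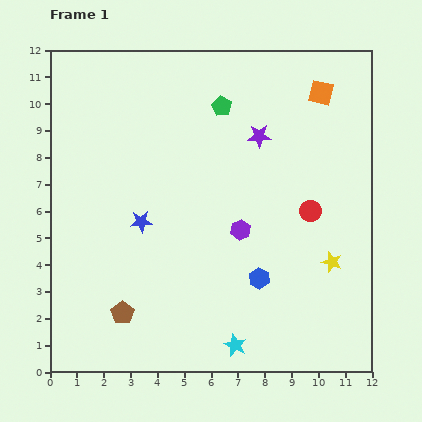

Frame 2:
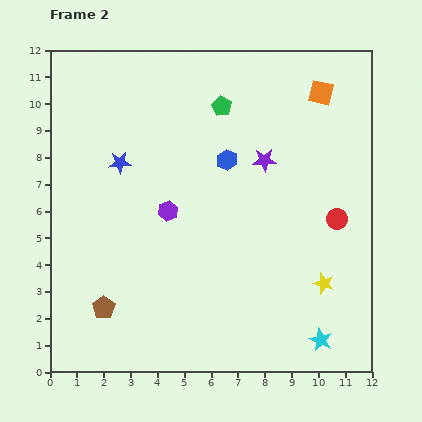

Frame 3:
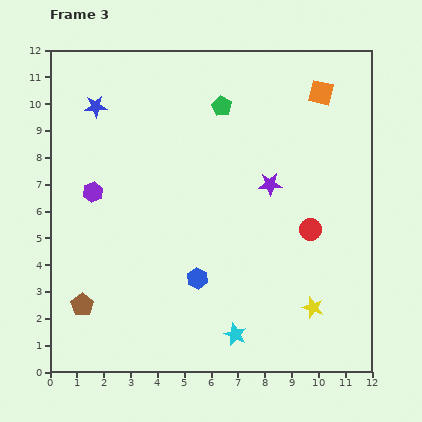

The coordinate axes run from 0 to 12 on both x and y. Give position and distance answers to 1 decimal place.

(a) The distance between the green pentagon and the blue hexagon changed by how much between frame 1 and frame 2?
-4.6

Distance in frame 1: 6.6. Distance in frame 2: 2.0.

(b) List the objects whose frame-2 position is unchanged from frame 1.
the orange square, the green pentagon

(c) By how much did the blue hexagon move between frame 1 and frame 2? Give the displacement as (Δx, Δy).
(-1.2, 4.4)

The blue hexagon was at (7.8, 3.5) in frame 1 and (6.6, 7.9) in frame 2.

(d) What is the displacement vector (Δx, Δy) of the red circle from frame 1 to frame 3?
(0.0, -0.7)

The red circle was at (9.7, 6.0) in frame 1 and (9.7, 5.3) in frame 3.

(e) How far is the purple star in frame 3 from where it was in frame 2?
0.9

The purple star moved from (8.0, 7.9) to (8.2, 7.0), a distance of √(0.2² + 0.9²) ≈ 0.9.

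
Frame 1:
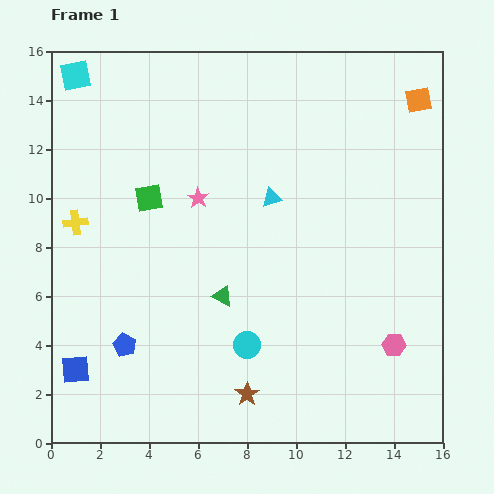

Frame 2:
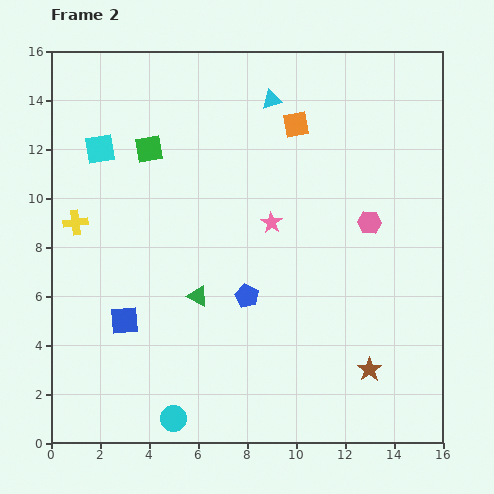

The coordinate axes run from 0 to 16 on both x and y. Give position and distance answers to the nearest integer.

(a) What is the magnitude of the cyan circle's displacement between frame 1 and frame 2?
4

The cyan circle moved from (8, 4) to (5, 1), a distance of √(3² + 3²) ≈ 4.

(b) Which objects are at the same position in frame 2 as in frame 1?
the yellow cross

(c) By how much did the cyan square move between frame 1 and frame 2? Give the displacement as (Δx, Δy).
(1, -3)

The cyan square was at (1, 15) in frame 1 and (2, 12) in frame 2.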